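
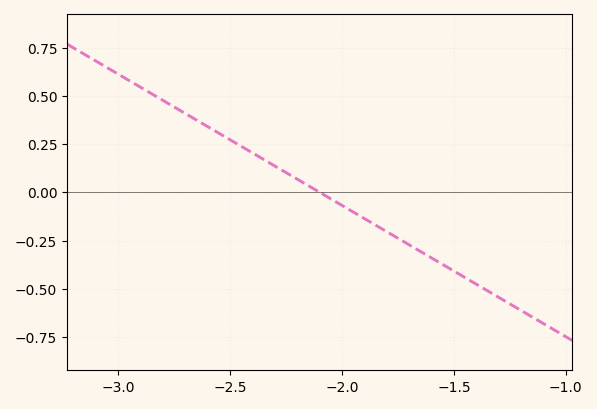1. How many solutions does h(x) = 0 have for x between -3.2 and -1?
1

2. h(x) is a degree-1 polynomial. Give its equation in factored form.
y = -0.68(x + 2.1)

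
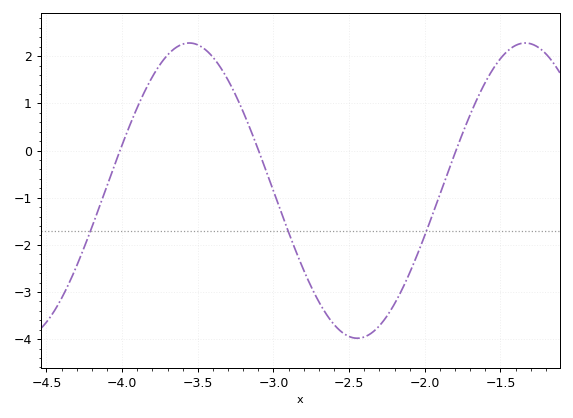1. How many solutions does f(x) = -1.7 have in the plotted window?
3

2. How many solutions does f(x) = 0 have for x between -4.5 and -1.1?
3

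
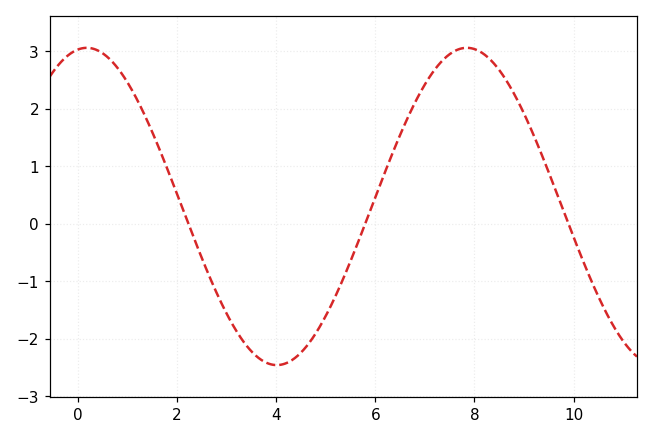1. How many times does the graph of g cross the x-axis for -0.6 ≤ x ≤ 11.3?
3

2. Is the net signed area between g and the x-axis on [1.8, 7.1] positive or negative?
negative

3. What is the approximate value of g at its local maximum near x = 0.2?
3.06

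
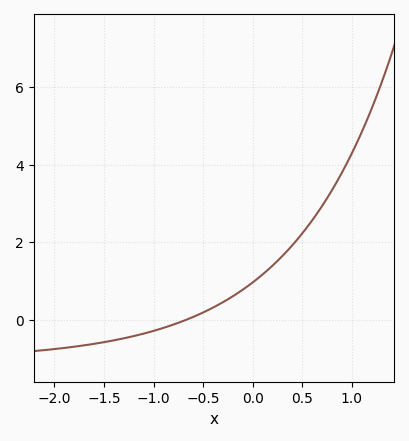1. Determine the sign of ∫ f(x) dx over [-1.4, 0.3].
positive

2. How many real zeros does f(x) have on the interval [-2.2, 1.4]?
1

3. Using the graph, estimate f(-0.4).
0.311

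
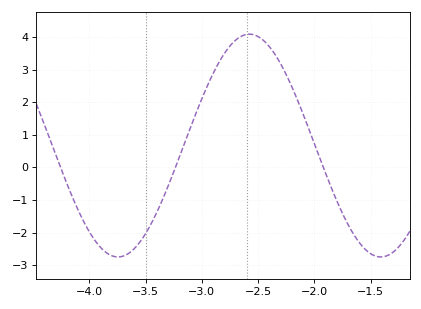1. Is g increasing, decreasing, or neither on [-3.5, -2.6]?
increasing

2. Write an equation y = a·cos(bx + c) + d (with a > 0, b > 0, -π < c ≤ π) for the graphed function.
y = 3.42cos(2.69x + 0.65) + 0.67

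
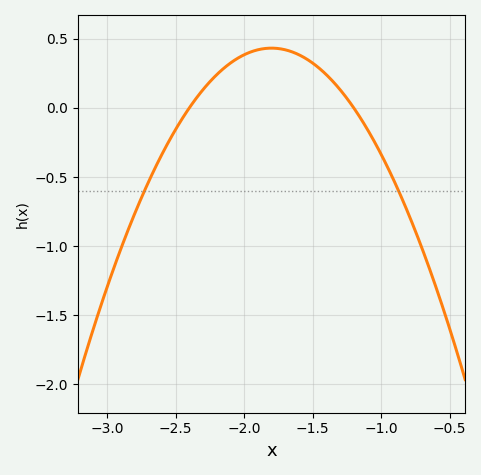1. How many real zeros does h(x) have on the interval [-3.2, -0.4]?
2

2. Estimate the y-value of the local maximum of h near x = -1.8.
0.432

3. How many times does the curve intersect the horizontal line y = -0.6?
2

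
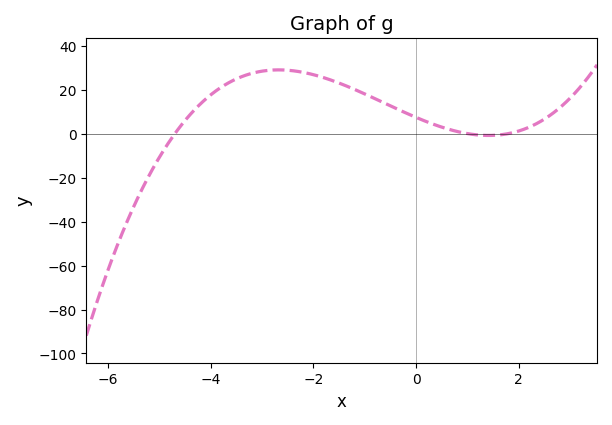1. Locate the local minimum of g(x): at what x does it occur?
1.41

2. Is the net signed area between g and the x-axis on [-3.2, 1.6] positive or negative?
positive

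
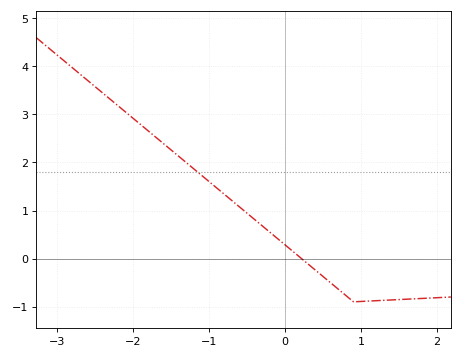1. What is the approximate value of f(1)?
-0.892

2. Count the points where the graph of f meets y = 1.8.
1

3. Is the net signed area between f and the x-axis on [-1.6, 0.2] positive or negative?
positive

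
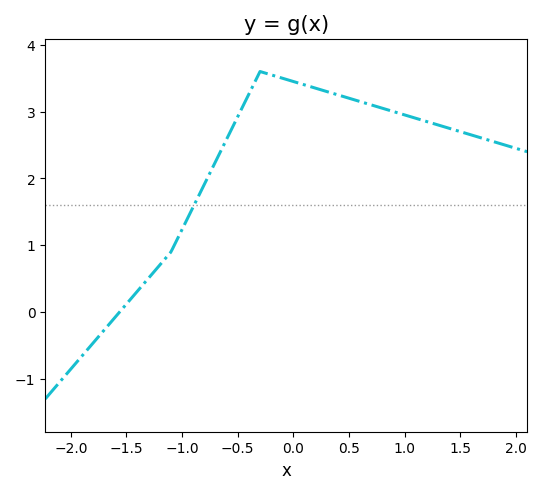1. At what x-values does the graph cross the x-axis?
-1.6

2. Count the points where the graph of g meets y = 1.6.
1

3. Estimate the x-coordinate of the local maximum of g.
-0.3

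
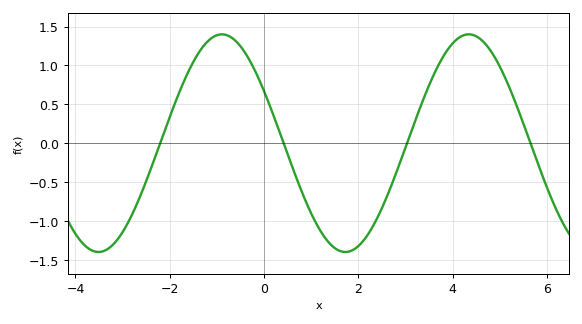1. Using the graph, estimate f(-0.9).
1.4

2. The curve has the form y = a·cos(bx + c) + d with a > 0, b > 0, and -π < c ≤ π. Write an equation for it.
y = 1.4cos(1.2x + 1.1) + 0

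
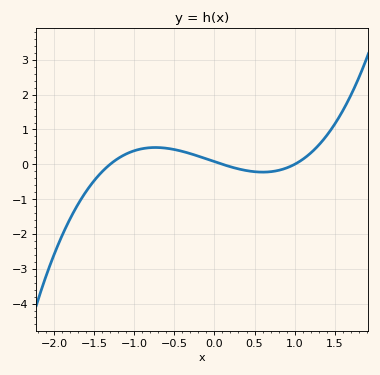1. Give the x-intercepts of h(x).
-1.3, 0.1, 1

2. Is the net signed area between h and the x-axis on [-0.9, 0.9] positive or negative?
positive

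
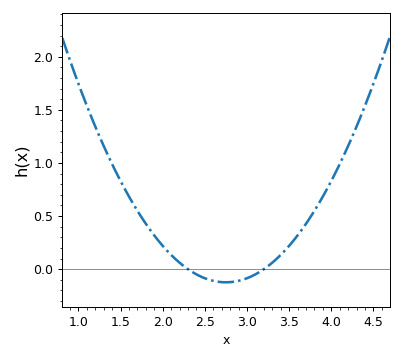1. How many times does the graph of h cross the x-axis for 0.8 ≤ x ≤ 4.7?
2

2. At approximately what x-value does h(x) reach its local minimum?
2.75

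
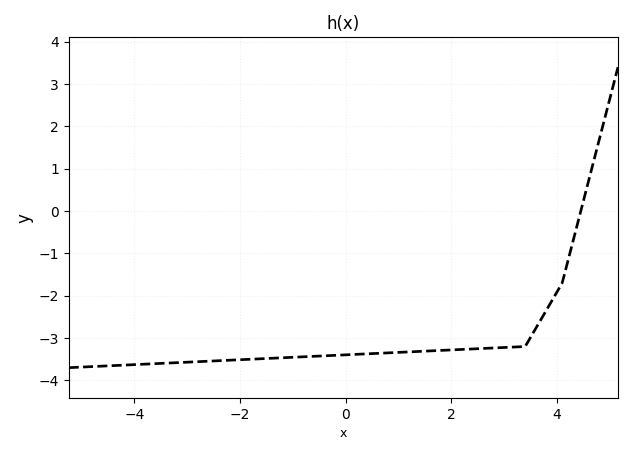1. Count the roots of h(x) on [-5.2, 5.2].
1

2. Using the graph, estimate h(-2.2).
-3.52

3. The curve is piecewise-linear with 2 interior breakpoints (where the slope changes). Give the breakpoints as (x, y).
(3.4, -3.2); (4.1, -1.7)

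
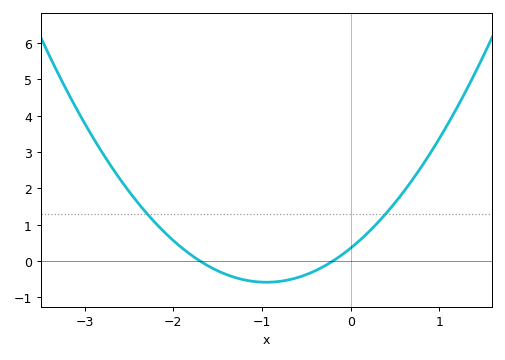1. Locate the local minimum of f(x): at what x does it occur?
-0.9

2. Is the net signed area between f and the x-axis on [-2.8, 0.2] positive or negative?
positive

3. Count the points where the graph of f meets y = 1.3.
2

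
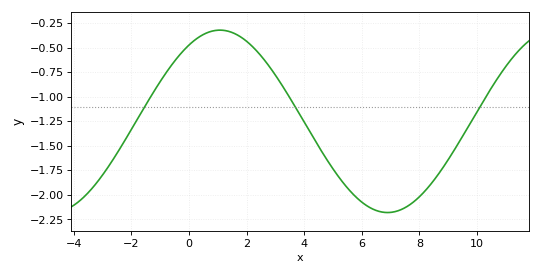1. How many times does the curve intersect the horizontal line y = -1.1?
3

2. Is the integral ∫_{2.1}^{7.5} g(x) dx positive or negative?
negative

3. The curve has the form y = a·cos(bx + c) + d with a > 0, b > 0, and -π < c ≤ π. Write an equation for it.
y = 0.93cos(0.54x - 0.58) - 1.25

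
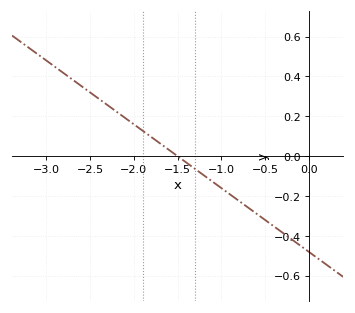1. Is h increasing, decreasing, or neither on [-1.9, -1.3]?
decreasing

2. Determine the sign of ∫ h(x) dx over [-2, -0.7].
negative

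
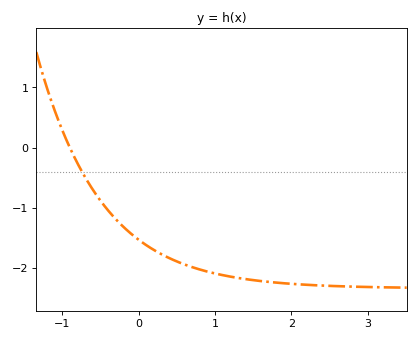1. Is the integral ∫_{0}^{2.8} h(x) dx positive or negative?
negative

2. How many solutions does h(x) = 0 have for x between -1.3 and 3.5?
1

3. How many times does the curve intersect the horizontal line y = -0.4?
1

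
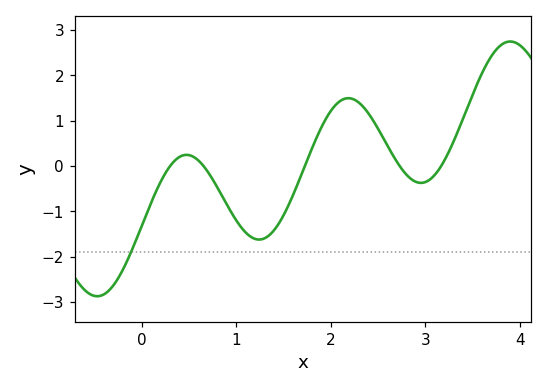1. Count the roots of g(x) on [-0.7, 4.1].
5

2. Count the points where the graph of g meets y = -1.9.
1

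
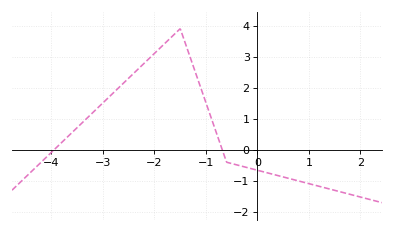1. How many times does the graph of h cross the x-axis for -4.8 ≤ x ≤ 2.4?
2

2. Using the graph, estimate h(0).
-0.659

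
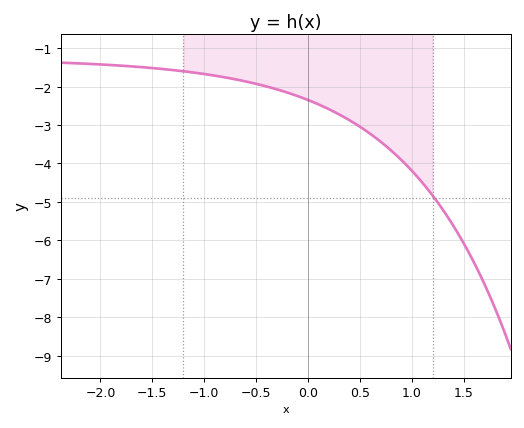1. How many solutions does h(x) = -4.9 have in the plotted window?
1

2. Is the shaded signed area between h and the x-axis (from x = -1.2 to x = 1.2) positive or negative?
negative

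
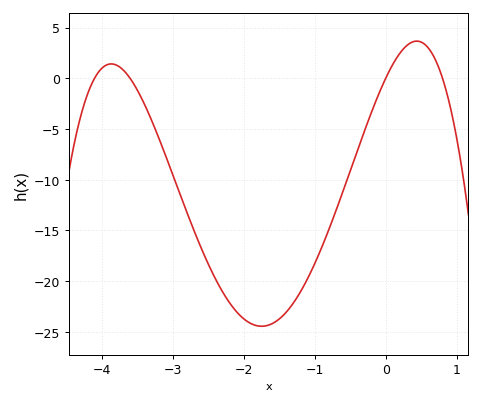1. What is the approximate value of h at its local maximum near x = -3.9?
1.5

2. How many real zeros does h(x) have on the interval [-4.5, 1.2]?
4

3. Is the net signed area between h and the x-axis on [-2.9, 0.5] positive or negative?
negative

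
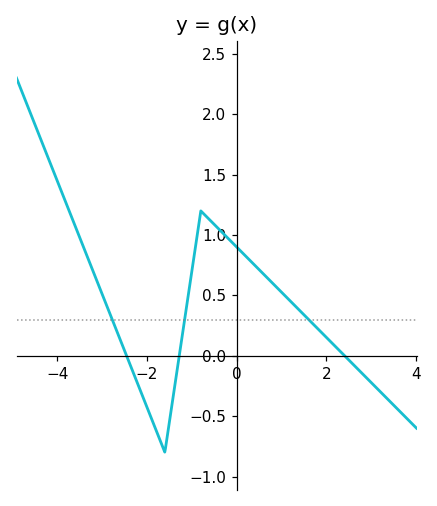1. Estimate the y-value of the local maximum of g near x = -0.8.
1.2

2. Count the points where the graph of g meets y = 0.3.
3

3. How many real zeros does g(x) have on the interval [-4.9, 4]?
3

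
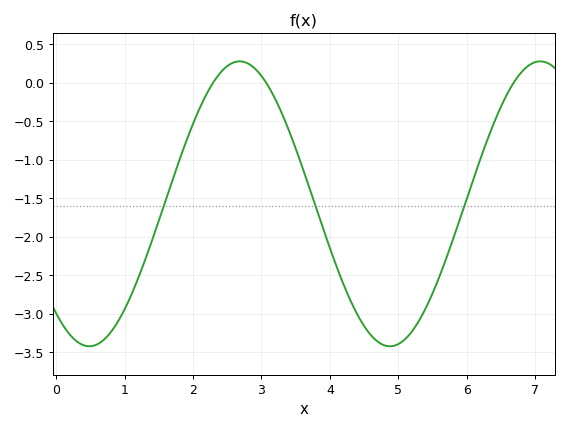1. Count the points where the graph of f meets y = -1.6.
3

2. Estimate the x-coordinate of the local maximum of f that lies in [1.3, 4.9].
2.7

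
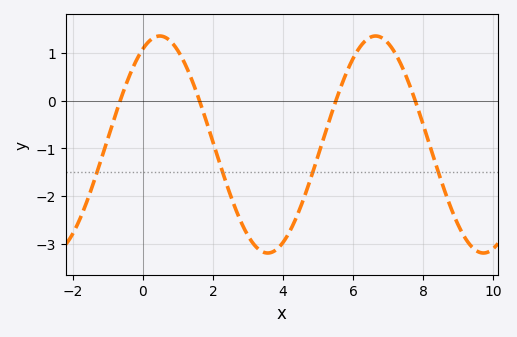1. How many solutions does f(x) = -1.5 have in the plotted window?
4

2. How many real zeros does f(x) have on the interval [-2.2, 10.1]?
4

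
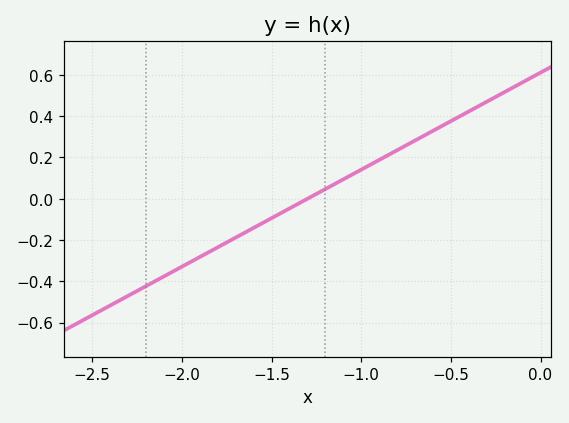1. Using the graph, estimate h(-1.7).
-0.188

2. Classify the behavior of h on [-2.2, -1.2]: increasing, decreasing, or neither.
increasing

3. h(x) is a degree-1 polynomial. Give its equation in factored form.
y = 0.47(x + 1.3)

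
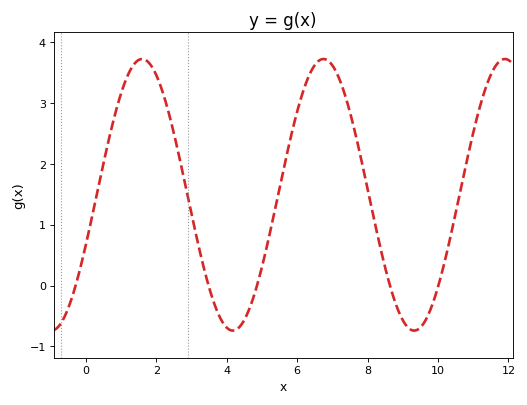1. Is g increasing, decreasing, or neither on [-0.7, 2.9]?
neither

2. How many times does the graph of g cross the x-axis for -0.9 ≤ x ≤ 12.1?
5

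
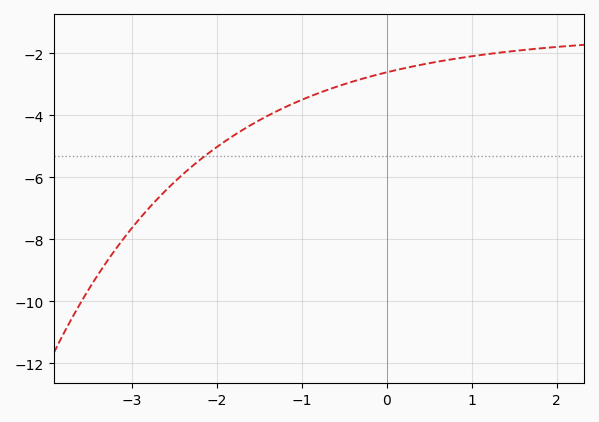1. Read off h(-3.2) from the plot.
-8.4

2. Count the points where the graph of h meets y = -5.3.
1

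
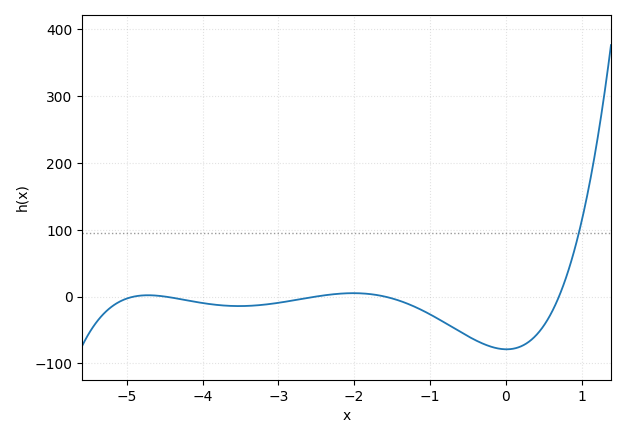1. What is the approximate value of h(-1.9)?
0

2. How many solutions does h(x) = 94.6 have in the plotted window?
1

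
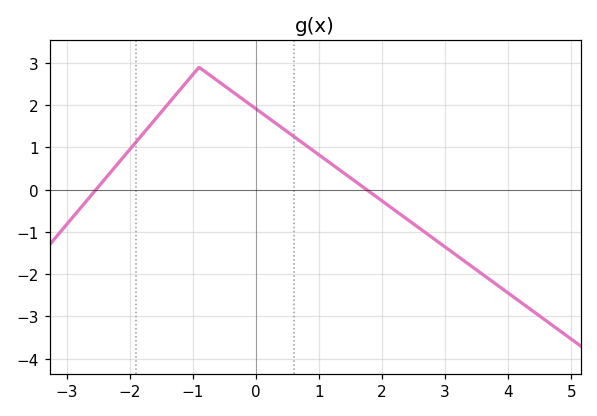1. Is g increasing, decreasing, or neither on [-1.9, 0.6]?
neither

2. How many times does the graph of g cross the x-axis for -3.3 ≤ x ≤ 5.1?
2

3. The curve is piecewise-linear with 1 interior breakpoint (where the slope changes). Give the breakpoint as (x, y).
(-0.9, 2.9)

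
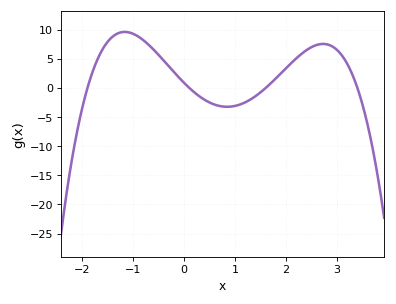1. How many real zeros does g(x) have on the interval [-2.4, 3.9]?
4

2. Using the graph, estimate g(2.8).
7.49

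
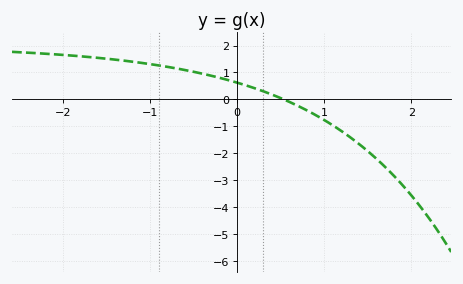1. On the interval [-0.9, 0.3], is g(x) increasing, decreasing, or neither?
decreasing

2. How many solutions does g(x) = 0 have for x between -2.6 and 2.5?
1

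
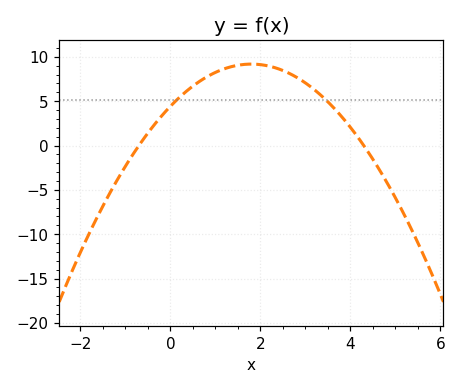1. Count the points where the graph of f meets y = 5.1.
2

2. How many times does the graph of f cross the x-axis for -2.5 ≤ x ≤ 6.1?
2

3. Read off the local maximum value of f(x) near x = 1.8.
9.19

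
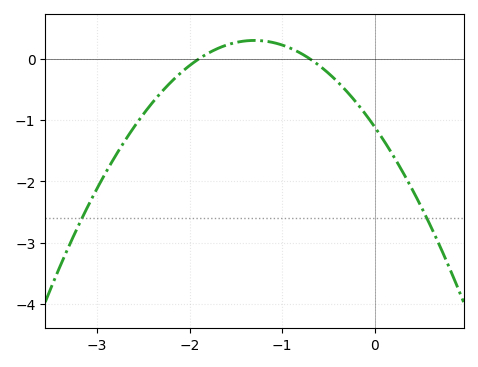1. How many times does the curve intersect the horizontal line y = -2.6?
2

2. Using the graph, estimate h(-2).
-0.109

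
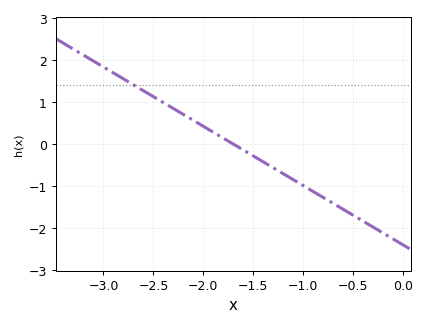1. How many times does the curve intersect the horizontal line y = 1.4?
1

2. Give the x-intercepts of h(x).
-1.7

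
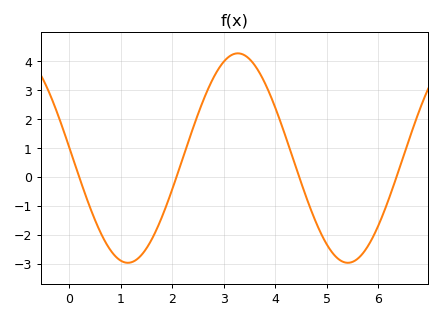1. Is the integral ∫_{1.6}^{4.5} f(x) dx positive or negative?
positive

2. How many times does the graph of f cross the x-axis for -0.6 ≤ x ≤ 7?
4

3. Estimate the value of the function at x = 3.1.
4.15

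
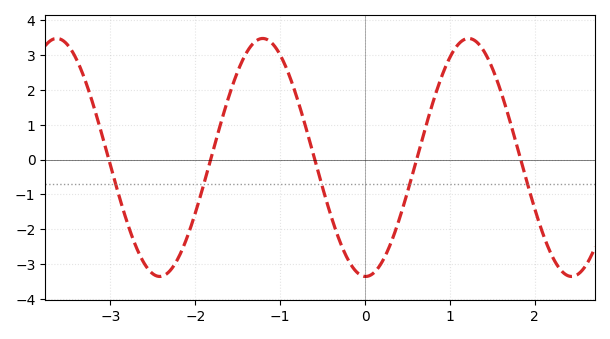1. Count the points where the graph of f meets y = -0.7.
5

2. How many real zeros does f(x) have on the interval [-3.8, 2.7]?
5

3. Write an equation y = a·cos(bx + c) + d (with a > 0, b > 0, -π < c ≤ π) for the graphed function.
y = 3.42cos(2.6x + 3.1) + 0.06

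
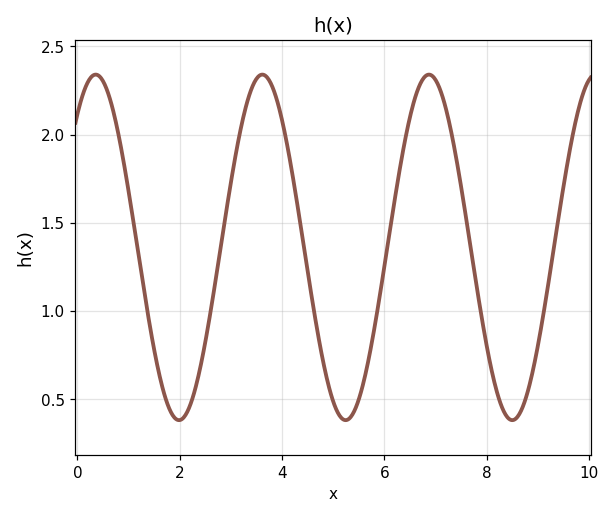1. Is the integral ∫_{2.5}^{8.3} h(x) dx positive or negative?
positive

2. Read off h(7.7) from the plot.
1.33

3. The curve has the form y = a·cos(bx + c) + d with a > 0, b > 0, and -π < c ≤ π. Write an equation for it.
y = 0.98cos(1.93x - 0.692) + 1.36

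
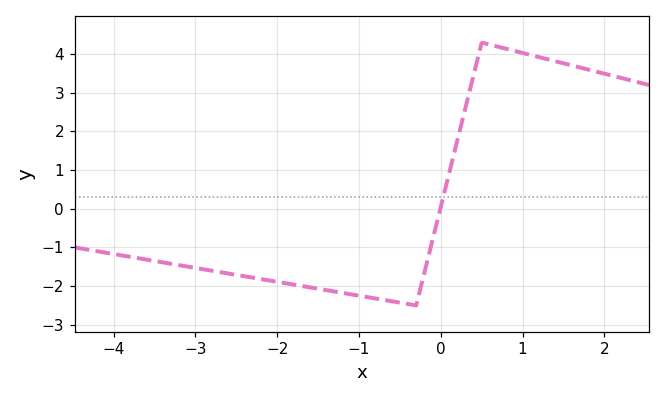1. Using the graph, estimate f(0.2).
1.75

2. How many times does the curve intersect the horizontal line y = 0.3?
1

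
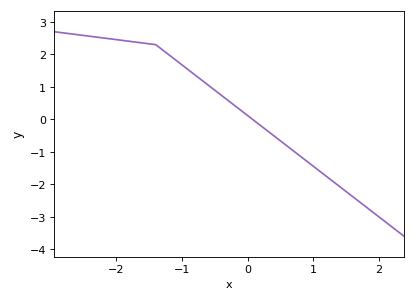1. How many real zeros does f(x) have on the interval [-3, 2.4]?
1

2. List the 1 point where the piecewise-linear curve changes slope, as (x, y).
(-1.4, 2.3)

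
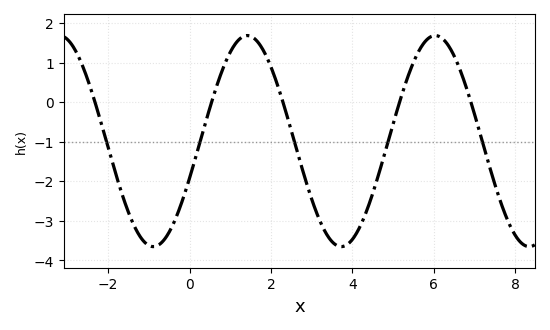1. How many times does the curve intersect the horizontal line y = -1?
5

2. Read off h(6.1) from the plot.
1.68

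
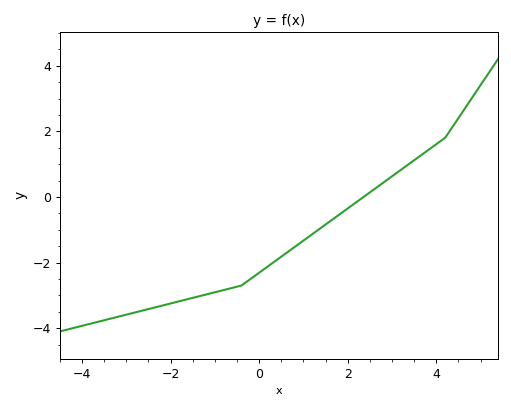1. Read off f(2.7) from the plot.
0.4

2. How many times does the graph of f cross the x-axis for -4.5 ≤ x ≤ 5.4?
1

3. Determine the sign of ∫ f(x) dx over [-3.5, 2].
negative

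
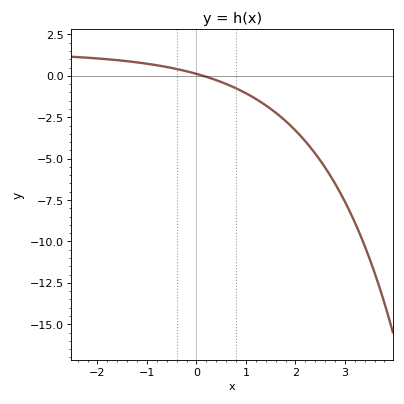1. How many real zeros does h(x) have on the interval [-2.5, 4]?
1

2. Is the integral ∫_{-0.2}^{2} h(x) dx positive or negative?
negative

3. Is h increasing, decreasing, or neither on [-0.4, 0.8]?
decreasing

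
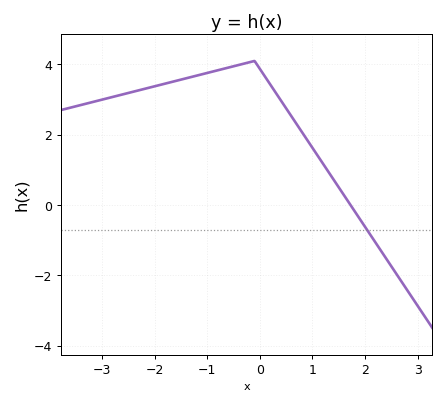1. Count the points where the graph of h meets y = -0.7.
1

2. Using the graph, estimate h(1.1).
1.4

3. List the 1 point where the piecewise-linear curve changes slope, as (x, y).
(-0.1, 4.1)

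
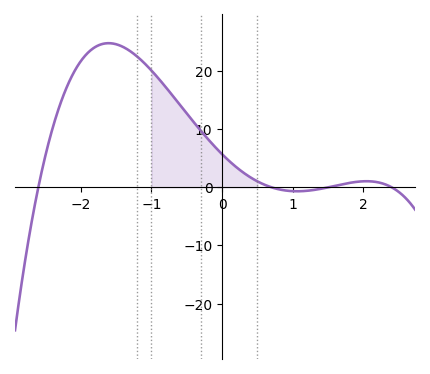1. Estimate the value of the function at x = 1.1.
-0.67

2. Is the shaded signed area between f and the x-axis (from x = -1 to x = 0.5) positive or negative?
positive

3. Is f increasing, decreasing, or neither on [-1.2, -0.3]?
decreasing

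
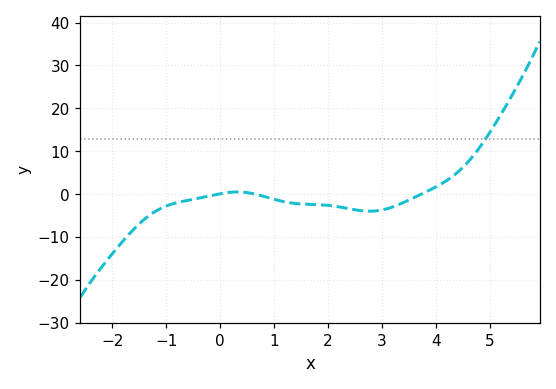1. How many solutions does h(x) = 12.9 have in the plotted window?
1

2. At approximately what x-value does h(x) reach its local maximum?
0.4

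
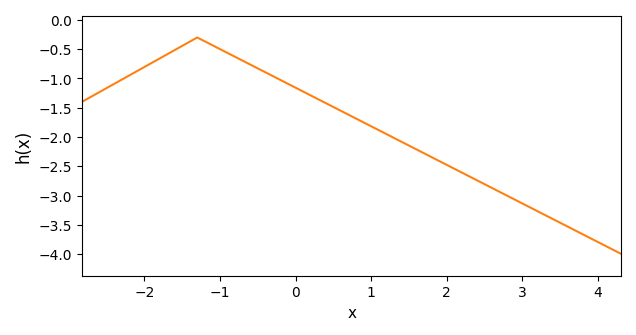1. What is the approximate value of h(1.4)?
-2.1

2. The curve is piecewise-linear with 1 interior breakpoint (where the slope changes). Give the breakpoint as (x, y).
(-1.3, -0.3)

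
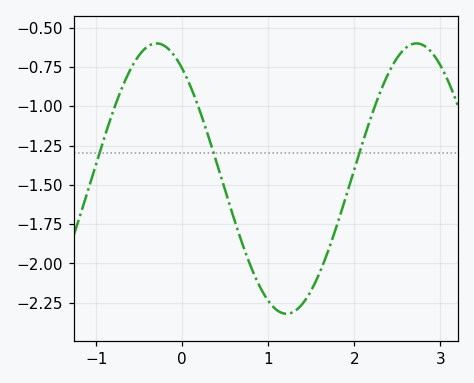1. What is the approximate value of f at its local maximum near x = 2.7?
-0.6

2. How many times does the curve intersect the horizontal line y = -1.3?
3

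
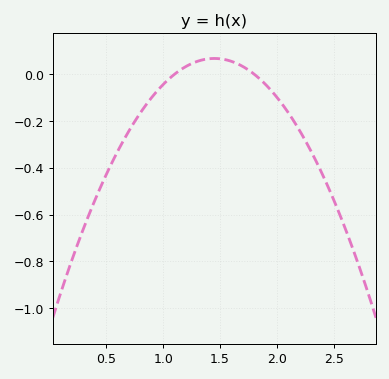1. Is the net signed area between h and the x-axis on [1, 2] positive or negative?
positive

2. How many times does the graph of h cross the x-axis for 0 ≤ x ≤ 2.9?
2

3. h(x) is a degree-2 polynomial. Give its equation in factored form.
y = -0.55(x - 1.1)(x - 1.8)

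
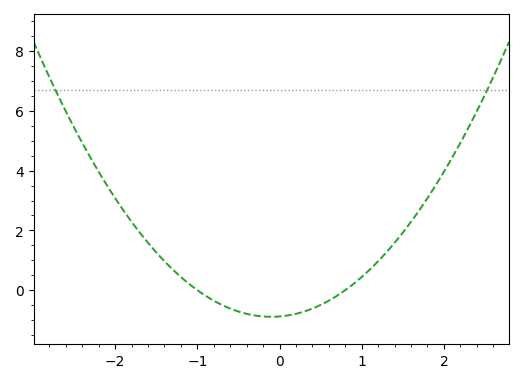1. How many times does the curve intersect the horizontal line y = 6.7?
2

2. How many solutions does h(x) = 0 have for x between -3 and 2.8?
2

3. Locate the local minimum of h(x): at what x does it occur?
-0.1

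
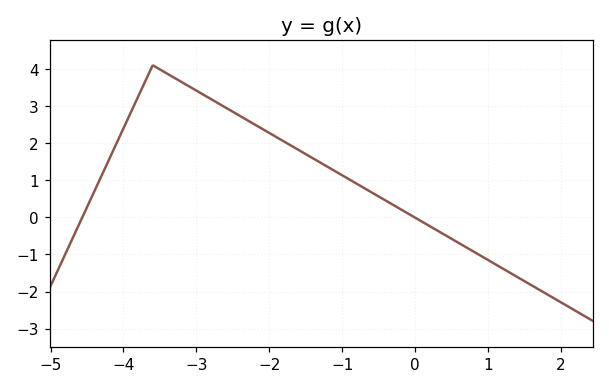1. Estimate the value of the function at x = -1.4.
1.6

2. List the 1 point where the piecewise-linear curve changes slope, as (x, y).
(-3.6, 4.1)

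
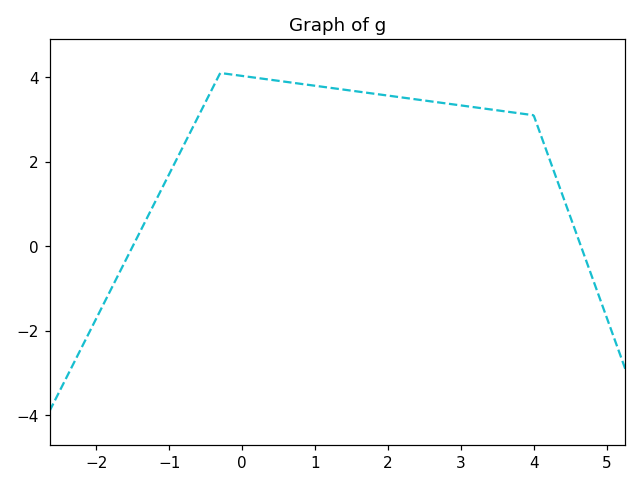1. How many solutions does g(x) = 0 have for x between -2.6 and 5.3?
2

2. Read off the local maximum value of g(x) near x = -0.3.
4.1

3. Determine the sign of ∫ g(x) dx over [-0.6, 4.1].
positive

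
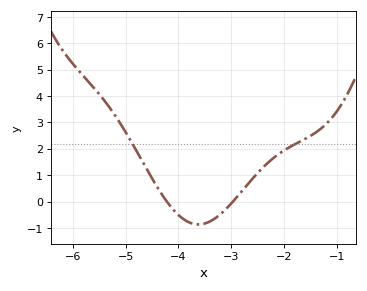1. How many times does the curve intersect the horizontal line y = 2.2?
2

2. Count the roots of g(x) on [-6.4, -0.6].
2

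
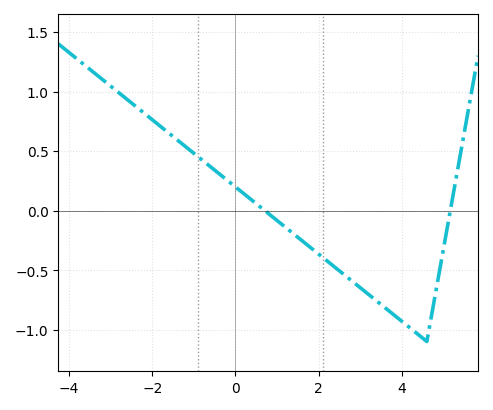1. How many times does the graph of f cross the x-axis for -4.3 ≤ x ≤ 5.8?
2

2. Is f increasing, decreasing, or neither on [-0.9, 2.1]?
decreasing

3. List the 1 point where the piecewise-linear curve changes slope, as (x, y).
(4.6, -1.1)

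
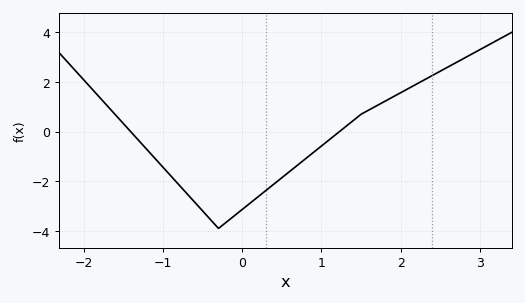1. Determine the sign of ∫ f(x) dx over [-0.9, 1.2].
negative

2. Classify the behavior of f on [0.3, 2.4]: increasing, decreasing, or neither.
increasing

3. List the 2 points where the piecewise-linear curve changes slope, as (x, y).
(-0.3, -3.9); (1.5, 0.7)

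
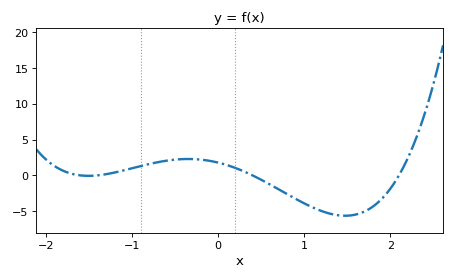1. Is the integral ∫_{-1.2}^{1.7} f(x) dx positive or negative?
negative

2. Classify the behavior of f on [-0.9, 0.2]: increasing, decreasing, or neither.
neither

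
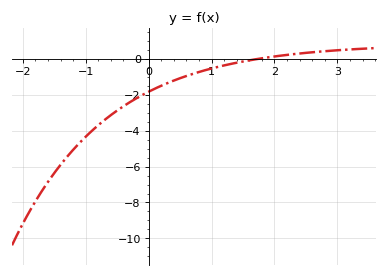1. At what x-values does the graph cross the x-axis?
1.74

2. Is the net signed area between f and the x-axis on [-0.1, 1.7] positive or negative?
negative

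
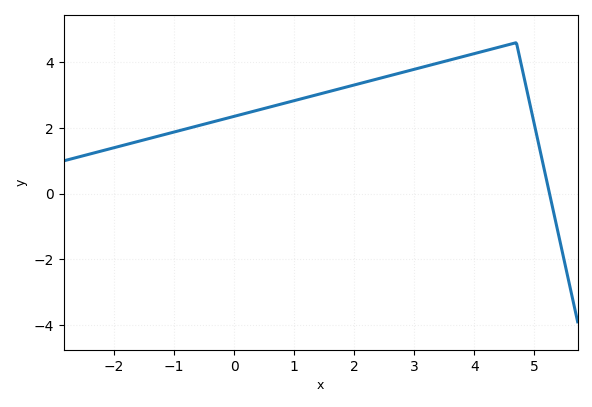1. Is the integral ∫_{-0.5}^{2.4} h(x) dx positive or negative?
positive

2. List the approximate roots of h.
5.25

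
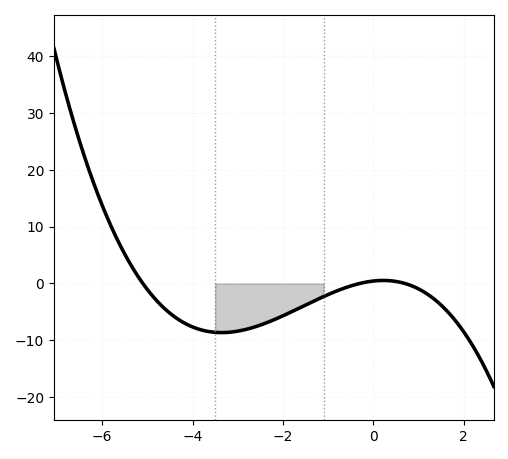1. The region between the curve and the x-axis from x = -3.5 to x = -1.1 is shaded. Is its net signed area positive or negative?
negative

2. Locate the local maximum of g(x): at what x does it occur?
0.224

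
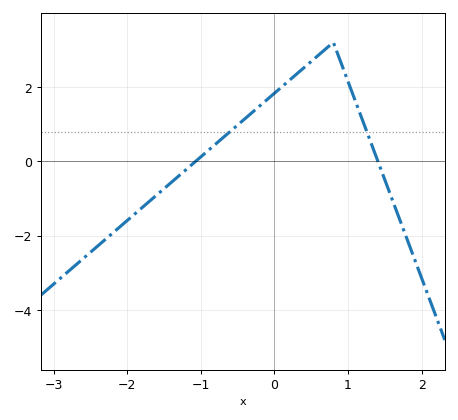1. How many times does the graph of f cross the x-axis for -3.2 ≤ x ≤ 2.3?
2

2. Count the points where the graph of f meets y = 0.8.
2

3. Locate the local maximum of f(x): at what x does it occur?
0.799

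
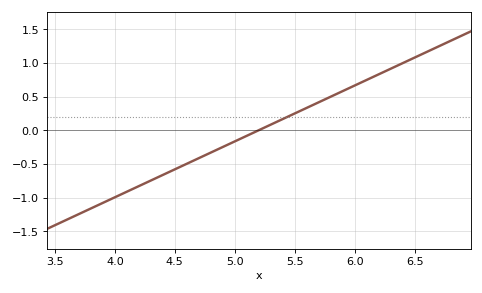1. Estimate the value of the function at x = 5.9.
0.581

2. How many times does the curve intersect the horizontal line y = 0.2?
1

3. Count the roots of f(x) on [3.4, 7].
1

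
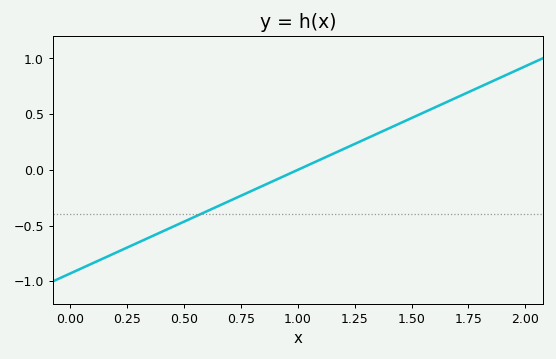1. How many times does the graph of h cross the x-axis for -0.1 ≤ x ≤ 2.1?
1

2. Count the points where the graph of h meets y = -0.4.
1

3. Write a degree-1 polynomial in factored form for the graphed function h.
y = 0.93(x - 1)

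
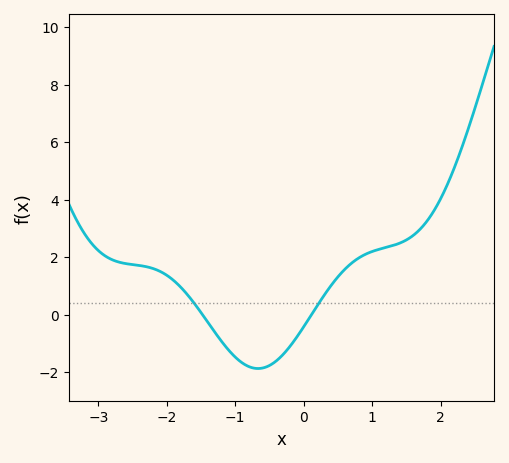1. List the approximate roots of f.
-1.48, 0.114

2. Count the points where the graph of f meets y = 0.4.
2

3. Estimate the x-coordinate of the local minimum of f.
-0.669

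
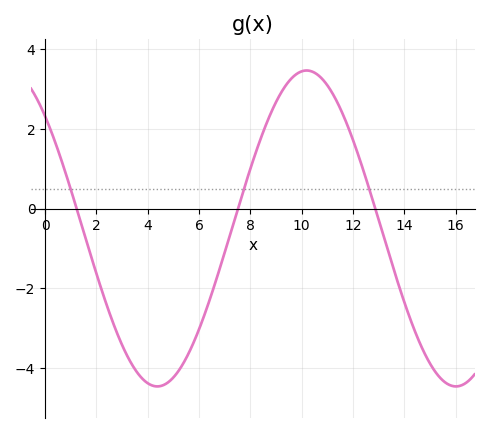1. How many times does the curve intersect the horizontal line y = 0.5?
3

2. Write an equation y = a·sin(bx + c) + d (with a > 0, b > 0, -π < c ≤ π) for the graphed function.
y = 3.96sin(0.54x + 2.35) - 0.5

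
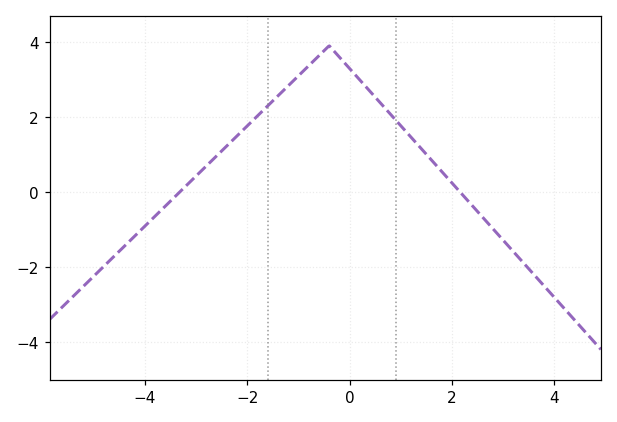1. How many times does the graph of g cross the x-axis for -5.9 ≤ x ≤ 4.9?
2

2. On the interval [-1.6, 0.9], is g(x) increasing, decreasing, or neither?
neither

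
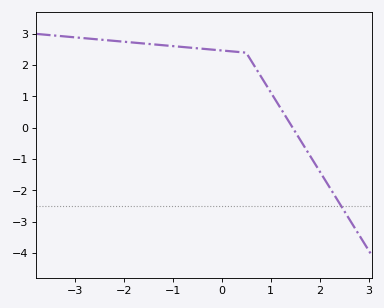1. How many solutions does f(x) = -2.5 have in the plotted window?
1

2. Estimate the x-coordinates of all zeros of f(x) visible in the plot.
1.5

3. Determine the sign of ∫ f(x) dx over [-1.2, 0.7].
positive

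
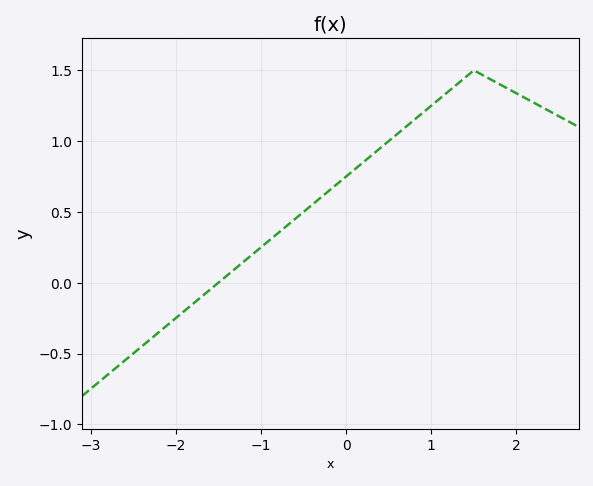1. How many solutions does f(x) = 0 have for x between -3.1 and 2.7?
1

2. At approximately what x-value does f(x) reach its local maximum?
1.5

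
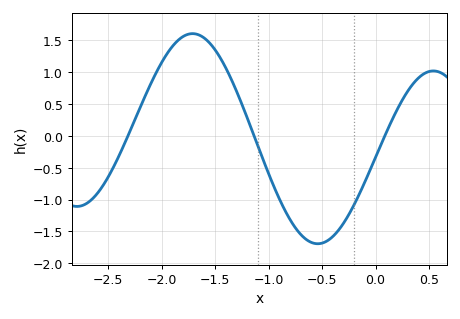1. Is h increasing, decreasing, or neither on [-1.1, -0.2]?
neither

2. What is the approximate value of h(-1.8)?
1.55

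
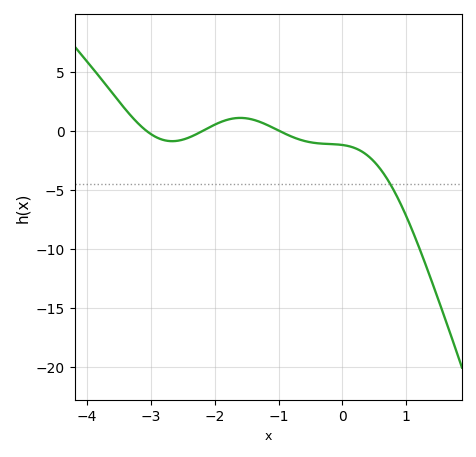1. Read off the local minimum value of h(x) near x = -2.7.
-1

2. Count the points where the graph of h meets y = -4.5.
1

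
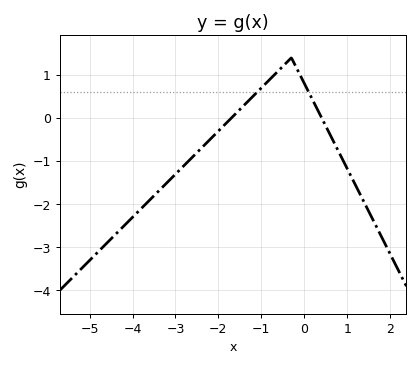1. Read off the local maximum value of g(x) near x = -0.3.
1.4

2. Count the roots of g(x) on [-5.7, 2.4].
2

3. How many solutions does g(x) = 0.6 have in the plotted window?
2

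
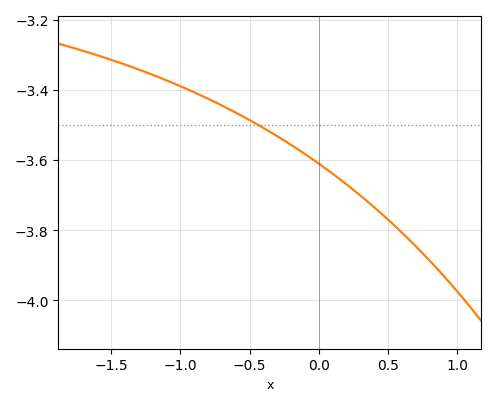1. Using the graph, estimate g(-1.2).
-3.36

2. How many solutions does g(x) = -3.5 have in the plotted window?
1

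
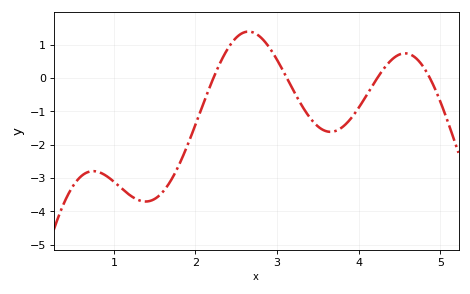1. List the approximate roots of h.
2.2, 3.1, 4.2, 4.9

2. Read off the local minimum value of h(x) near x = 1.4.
-3.7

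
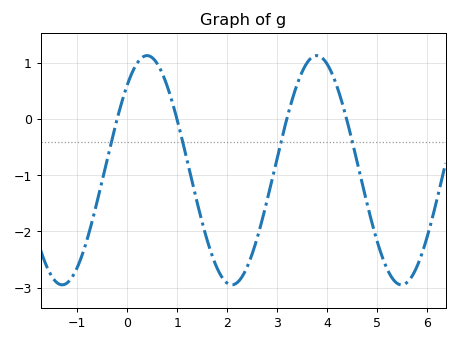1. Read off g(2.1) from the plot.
-2.95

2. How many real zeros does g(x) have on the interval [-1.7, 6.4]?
4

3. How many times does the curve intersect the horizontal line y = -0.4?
4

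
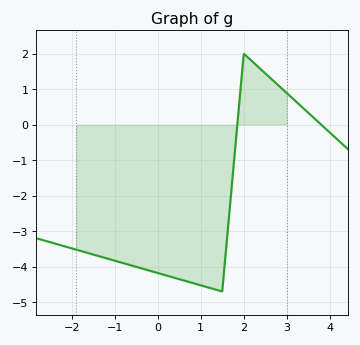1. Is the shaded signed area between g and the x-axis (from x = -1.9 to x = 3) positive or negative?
negative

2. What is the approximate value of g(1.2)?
-4.6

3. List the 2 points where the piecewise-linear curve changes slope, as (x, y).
(1.5, -4.7); (2, 2)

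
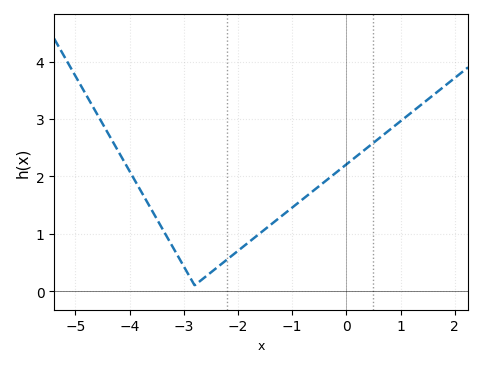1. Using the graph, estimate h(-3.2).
0.764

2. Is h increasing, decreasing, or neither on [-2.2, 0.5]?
increasing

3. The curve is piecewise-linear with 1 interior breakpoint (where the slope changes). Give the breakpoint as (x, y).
(-2.8, 0.1)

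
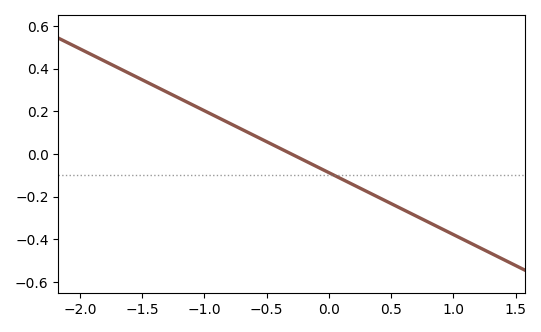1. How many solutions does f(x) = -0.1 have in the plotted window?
1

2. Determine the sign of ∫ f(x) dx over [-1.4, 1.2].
negative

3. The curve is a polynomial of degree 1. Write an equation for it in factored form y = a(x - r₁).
y = -0.29(x + 0.3)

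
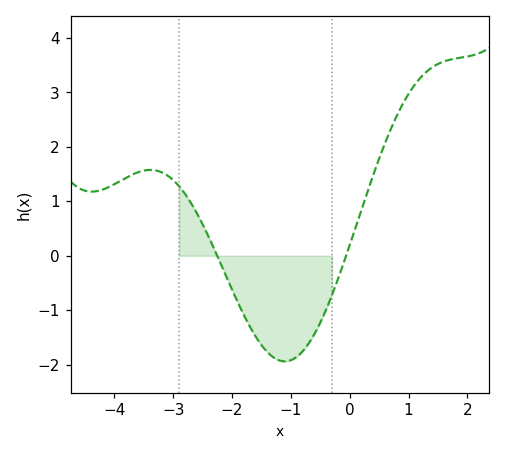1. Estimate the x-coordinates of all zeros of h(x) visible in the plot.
-2.3, -0.1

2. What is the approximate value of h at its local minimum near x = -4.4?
1.2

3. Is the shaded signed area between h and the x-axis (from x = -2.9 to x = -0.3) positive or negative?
negative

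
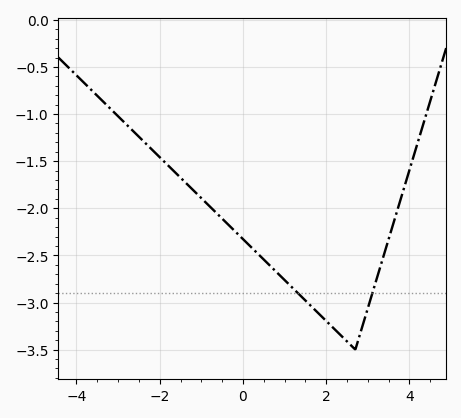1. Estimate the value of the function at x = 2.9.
-3.21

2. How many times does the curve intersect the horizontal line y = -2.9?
2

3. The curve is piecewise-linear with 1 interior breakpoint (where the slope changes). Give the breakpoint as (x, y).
(2.7, -3.5)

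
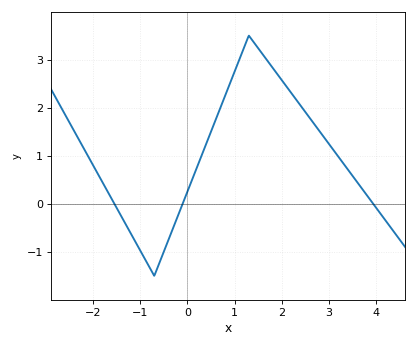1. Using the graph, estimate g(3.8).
0.2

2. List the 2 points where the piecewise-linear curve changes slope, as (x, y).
(-0.7, -1.5); (1.3, 3.5)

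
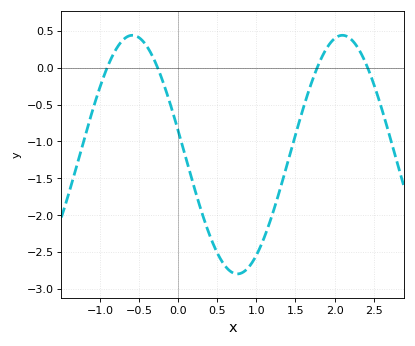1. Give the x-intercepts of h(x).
-0.908, -0.263, 1.78, 2.42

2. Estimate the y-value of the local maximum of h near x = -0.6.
0.44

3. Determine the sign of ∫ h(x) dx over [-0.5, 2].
negative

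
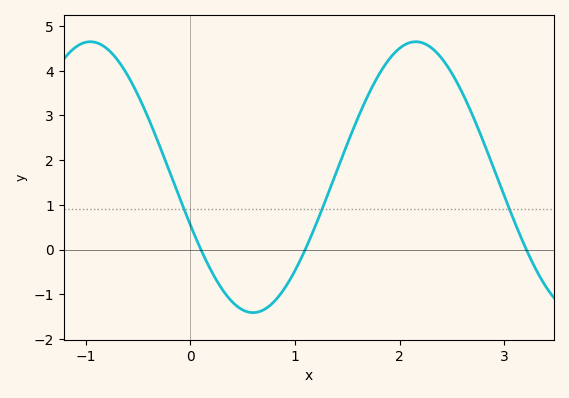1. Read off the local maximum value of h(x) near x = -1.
4.6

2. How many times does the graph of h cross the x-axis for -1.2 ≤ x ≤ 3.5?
3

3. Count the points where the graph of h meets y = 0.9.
3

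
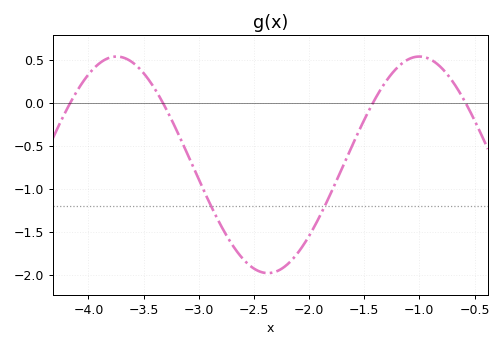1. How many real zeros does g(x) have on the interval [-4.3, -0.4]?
4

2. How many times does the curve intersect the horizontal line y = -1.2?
2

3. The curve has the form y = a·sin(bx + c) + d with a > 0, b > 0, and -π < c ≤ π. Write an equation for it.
y = 1.26sin(2.29x - 2.42) - 0.72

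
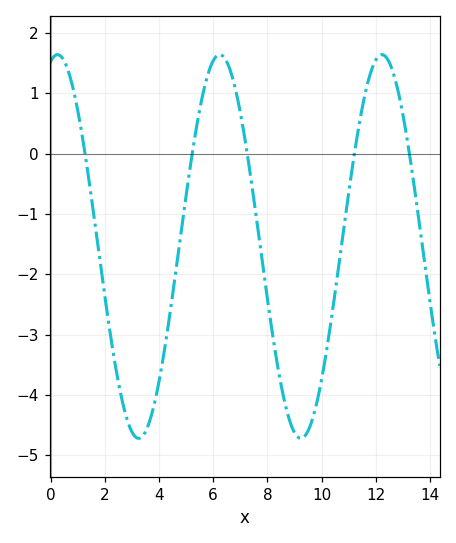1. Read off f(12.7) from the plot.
1.3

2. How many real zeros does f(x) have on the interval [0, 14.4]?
5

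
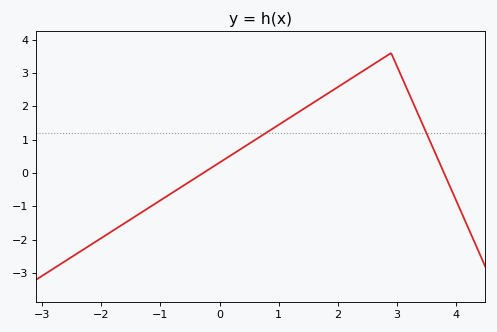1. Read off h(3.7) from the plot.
0.4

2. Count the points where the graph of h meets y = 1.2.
2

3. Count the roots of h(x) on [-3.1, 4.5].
2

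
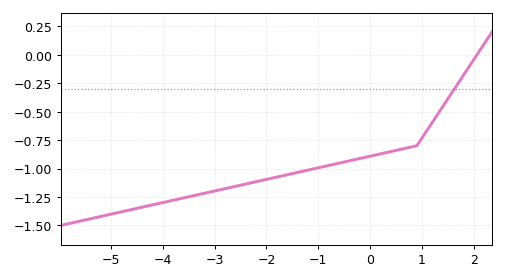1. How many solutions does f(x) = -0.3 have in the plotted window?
1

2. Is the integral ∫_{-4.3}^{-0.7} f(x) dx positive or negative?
negative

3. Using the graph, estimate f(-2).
-1.1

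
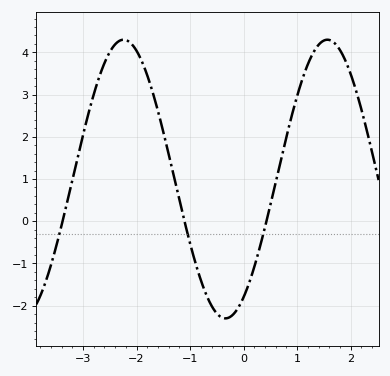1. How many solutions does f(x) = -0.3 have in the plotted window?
3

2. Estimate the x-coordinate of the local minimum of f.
-0.3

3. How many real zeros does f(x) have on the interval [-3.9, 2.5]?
3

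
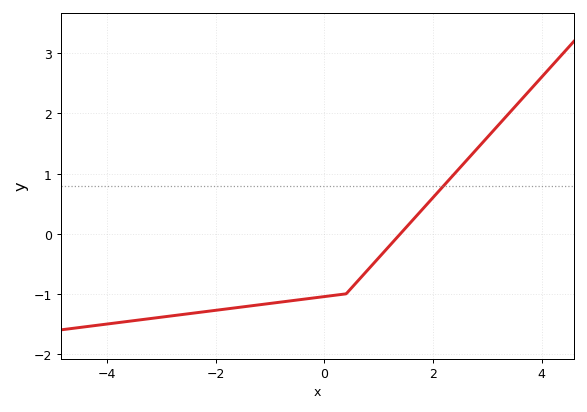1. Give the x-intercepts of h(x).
1.4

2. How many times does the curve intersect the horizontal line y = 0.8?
1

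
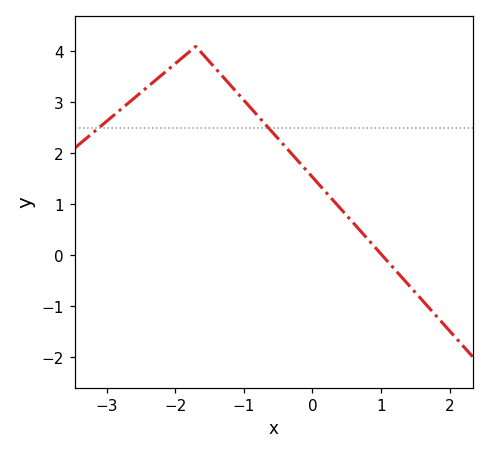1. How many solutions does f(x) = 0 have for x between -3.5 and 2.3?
1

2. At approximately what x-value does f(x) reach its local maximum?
-1.7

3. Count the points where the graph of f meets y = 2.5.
2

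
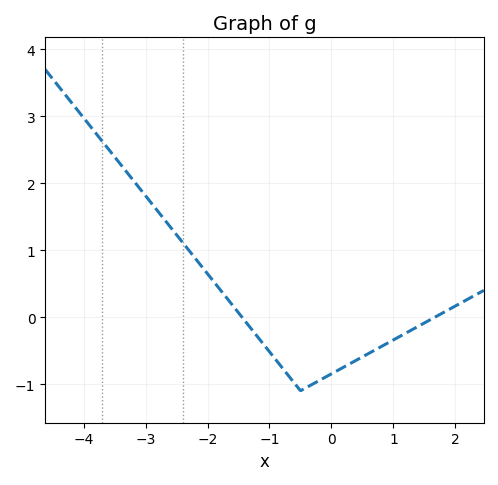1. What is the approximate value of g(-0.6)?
-0.983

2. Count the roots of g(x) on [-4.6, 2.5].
2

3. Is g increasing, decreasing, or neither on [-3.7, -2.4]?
decreasing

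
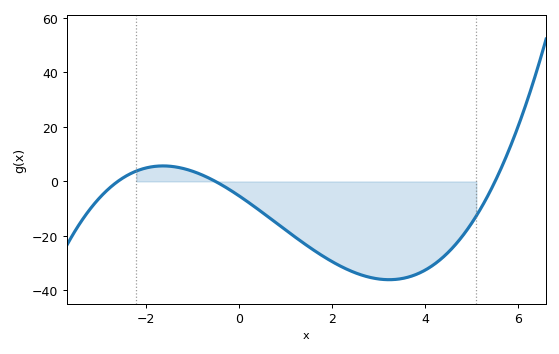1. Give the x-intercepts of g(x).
-2.6, -0.5, 5.5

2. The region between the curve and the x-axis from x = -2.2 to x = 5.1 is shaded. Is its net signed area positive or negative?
negative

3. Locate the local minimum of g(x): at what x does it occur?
3.23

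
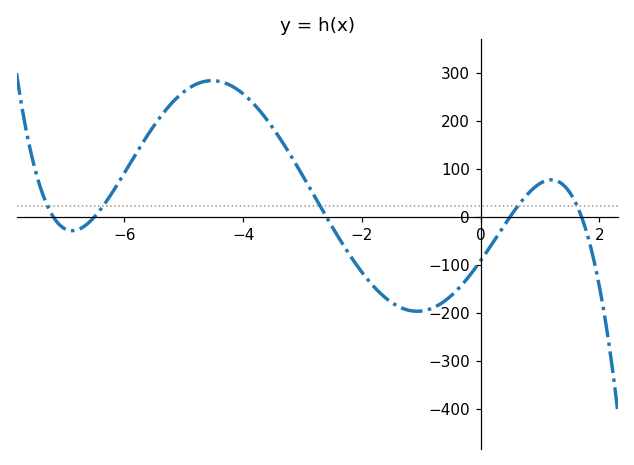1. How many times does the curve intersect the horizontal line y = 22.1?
5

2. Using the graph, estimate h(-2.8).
43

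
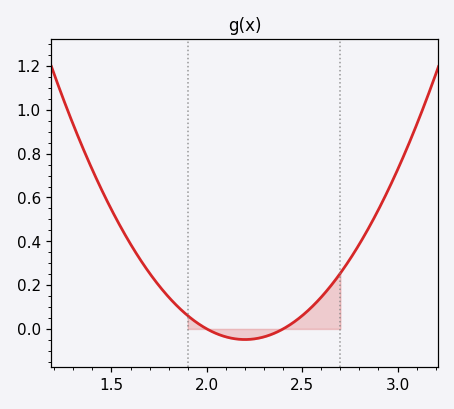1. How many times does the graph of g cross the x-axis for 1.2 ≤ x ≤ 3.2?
2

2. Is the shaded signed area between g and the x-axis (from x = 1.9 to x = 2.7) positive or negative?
positive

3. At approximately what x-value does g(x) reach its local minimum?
2.2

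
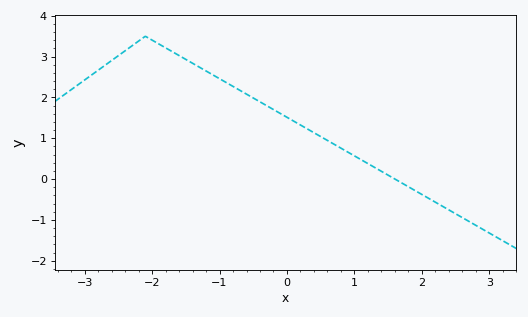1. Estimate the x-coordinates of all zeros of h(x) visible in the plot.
1.6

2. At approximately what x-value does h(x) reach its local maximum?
-2.1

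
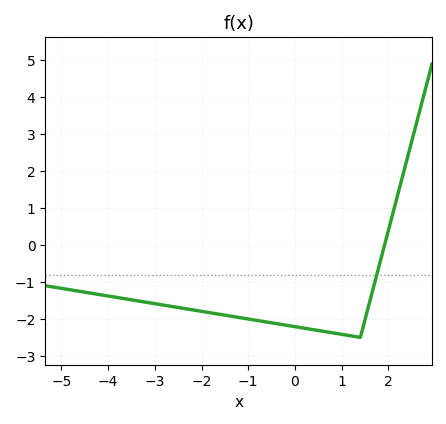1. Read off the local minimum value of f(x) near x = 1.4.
-2.5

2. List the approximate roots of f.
1.92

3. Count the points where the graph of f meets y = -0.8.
1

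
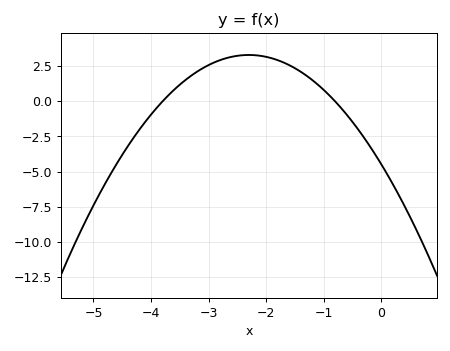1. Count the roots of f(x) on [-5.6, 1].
2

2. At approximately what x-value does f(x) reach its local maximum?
-2.3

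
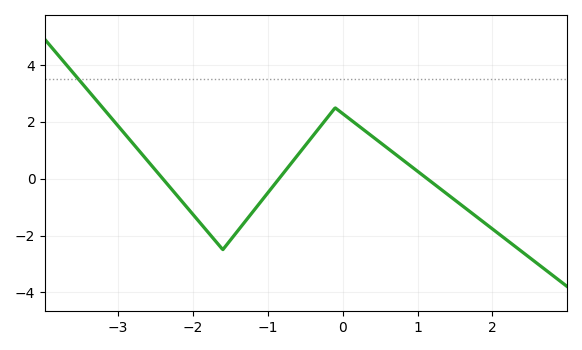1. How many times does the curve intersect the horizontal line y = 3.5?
1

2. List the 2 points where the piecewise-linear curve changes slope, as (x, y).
(-1.6, -2.5); (-0.1, 2.5)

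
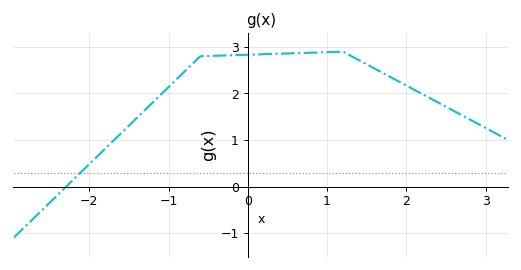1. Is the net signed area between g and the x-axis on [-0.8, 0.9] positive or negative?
positive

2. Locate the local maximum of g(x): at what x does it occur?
1.2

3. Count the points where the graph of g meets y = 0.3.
1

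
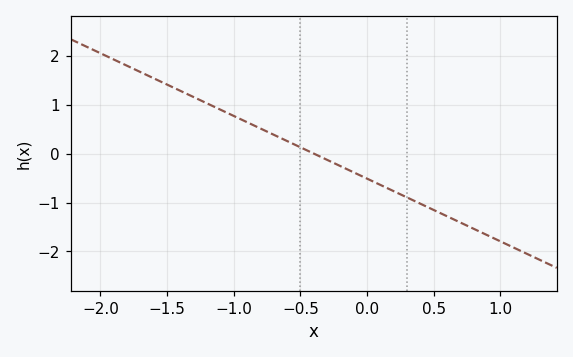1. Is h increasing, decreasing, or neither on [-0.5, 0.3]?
decreasing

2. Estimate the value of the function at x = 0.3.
-0.9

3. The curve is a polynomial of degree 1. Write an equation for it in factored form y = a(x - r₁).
y = -1.28(x + 0.4)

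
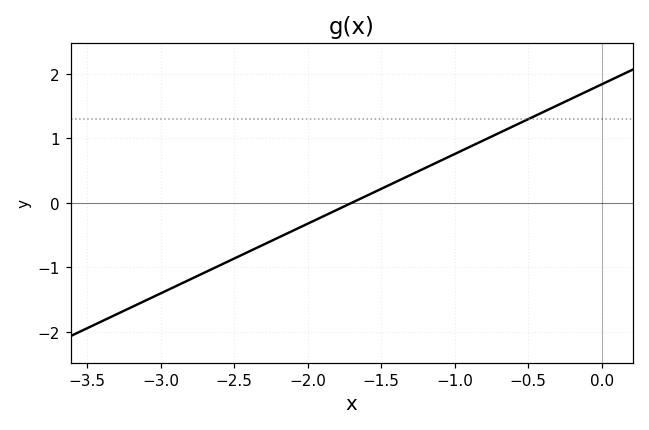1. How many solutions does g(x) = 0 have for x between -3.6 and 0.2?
1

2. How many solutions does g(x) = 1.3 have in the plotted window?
1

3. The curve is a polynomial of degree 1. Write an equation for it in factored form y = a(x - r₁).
y = 1.08(x + 1.7)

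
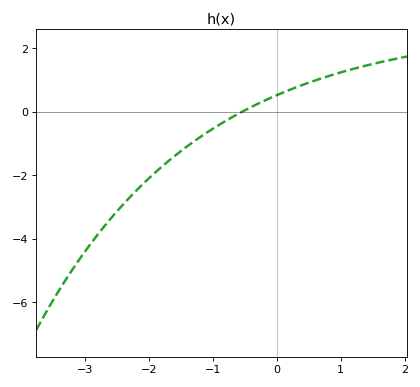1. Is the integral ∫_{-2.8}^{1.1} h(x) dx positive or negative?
negative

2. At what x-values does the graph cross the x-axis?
-0.5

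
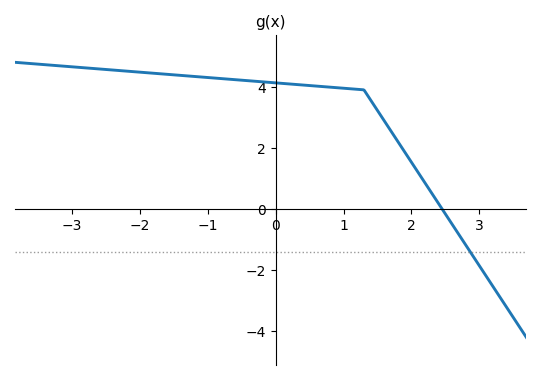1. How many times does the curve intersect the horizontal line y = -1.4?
1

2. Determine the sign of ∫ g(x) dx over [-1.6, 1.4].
positive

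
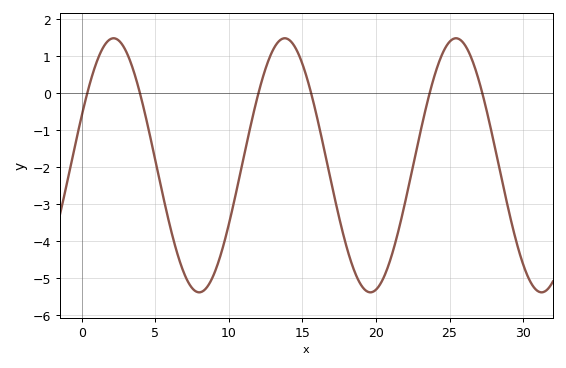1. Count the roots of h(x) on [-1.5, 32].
6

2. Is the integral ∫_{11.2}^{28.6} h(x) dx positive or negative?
negative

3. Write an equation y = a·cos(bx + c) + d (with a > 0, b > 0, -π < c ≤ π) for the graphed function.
y = 3.43cos(0.54x - 1.17) - 1.95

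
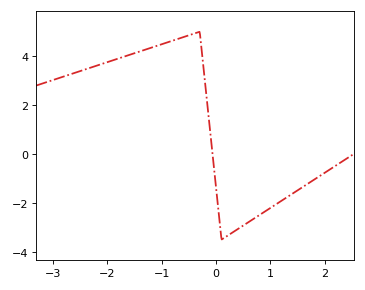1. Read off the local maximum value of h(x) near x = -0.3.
5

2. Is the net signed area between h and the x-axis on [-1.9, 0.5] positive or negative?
positive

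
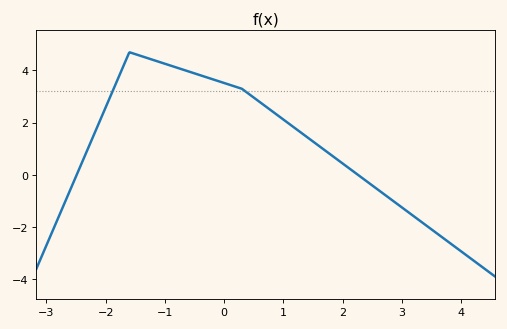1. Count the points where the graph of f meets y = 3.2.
2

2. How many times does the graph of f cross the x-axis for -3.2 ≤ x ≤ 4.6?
2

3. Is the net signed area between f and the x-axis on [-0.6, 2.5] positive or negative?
positive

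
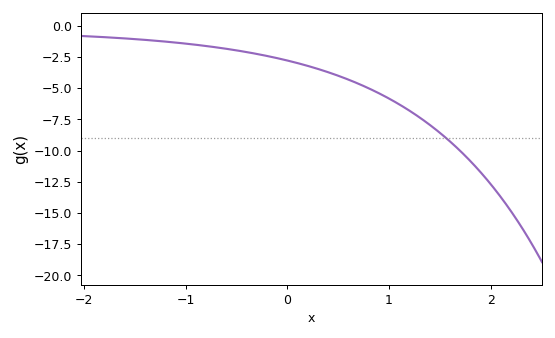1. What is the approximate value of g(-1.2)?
-1.27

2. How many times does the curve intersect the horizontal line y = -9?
1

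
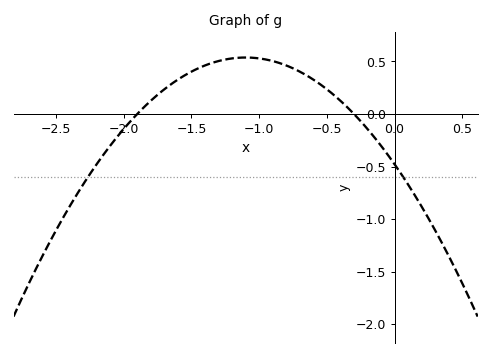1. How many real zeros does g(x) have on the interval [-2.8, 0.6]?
2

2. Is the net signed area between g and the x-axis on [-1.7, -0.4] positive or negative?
positive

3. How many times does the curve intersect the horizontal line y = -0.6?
2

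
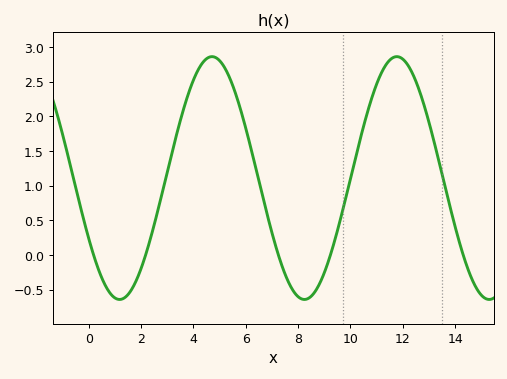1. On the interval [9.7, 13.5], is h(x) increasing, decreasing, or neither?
neither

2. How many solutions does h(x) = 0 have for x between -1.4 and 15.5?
5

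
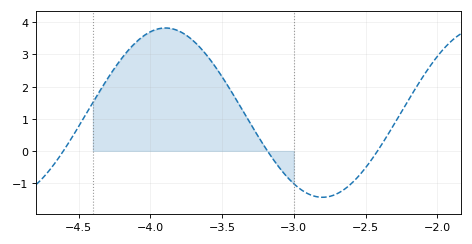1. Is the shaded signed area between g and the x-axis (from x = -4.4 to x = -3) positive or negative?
positive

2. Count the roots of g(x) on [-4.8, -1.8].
3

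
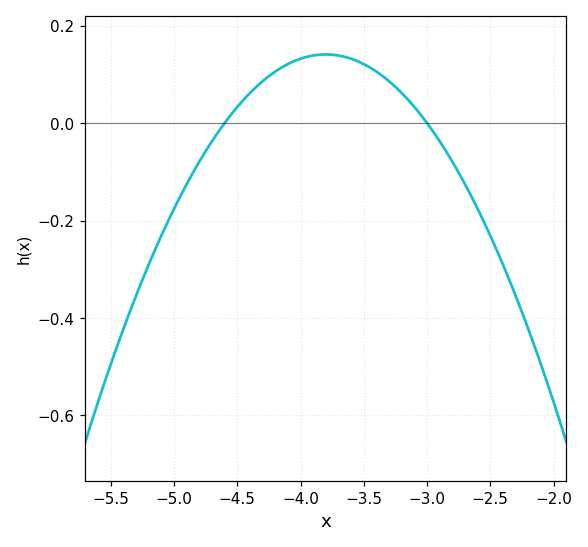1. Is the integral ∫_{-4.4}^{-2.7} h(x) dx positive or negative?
positive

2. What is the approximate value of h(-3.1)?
0.04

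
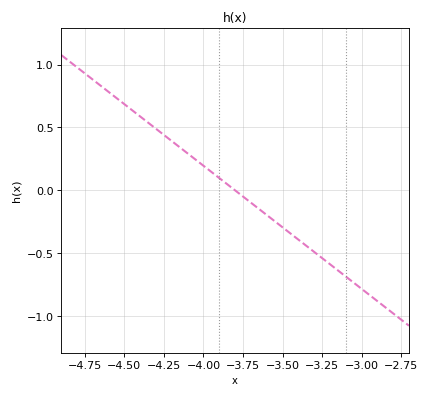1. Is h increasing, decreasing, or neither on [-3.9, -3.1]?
decreasing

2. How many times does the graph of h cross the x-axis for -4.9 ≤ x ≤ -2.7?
1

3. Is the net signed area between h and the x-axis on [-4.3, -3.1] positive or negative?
negative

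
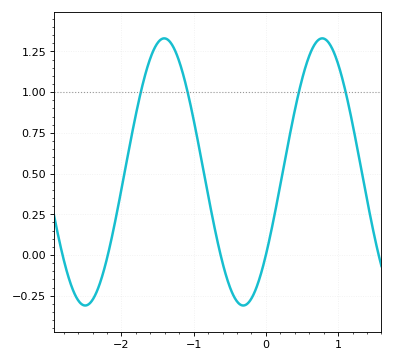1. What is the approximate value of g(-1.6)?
1.21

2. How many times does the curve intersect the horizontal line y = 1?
4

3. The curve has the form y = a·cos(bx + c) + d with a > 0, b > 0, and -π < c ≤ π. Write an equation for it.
y = 0.82cos(2.87x - 2.24) + 0.51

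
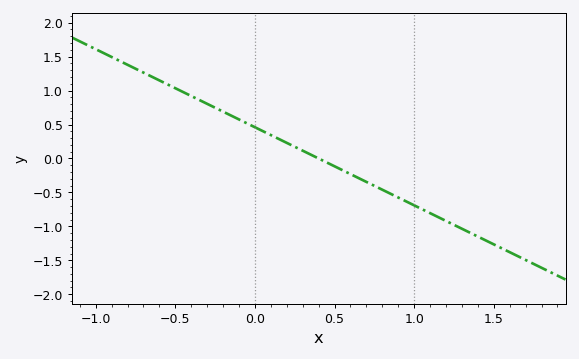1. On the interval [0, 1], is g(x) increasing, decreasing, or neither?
decreasing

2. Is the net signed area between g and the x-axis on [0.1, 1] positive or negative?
negative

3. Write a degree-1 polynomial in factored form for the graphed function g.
y = -1.15(x - 0.4)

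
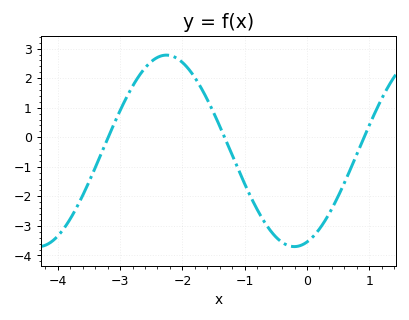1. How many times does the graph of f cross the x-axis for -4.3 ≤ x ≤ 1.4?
3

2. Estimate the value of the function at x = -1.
-1.58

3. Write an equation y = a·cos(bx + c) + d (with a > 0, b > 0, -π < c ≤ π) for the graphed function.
y = 3.24cos(1.53x - 2.83) - 0.46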